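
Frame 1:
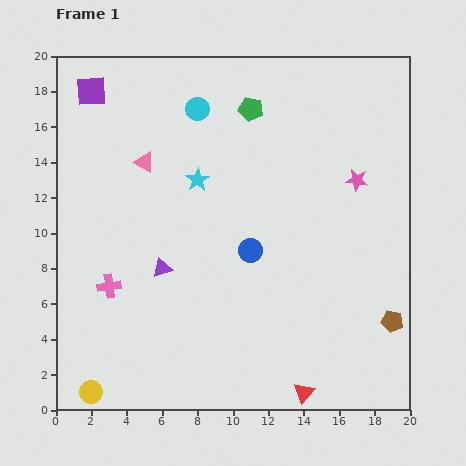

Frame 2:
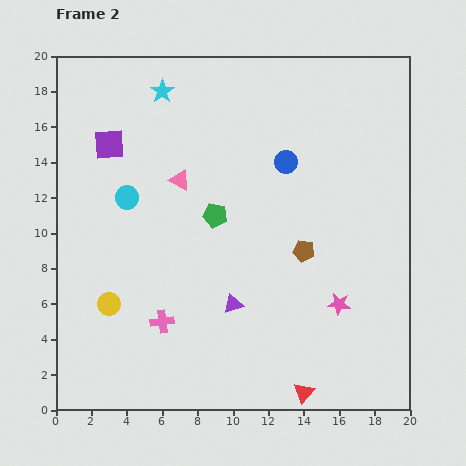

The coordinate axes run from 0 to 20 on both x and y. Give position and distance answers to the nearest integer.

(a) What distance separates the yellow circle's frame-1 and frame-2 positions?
5

The yellow circle moved from (2, 1) to (3, 6), a distance of √(1² + 5²) ≈ 5.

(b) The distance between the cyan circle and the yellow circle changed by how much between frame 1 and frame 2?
-11

Distance in frame 1: 17. Distance in frame 2: 6.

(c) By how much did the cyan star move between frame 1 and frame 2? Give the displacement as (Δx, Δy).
(-2, 5)

The cyan star was at (8, 13) in frame 1 and (6, 18) in frame 2.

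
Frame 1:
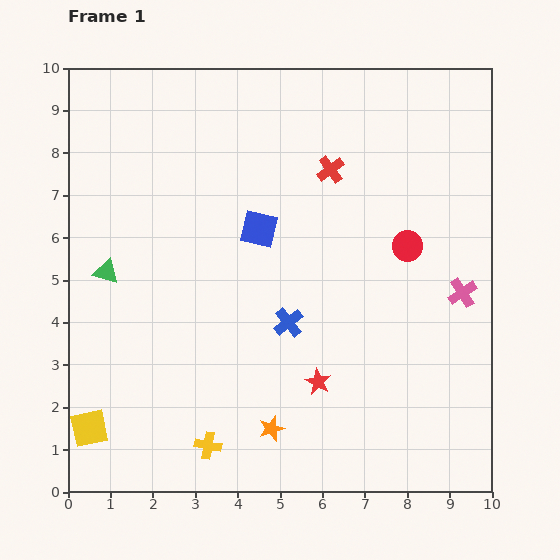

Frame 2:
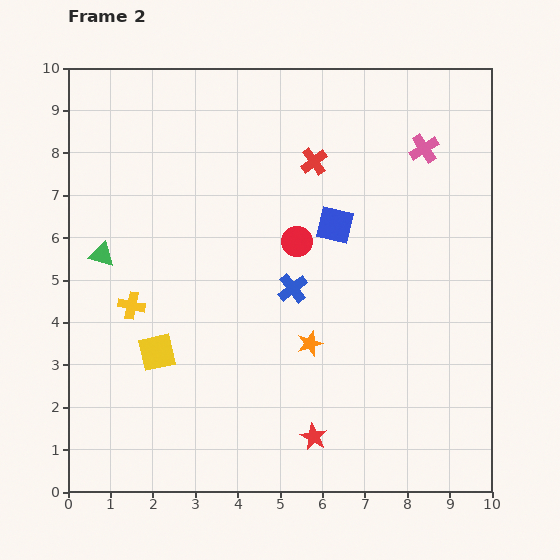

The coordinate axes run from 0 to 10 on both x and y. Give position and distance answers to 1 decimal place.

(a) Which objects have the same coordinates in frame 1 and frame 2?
none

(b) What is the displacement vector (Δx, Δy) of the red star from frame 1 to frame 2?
(-0.1, -1.3)

The red star was at (5.9, 2.6) in frame 1 and (5.8, 1.3) in frame 2.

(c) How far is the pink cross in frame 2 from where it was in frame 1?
3.5

The pink cross moved from (9.3, 4.7) to (8.4, 8.1), a distance of √(0.9² + 3.4²) ≈ 3.5.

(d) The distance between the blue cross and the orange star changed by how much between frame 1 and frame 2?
-1.1

Distance in frame 1: 2.5. Distance in frame 2: 1.4.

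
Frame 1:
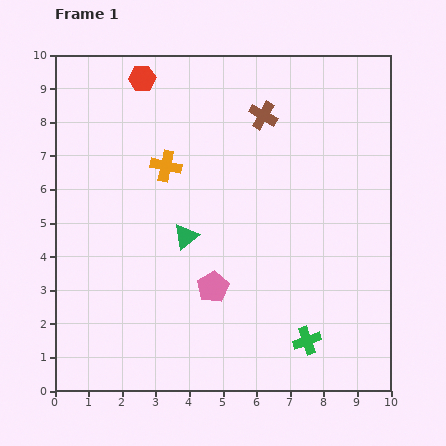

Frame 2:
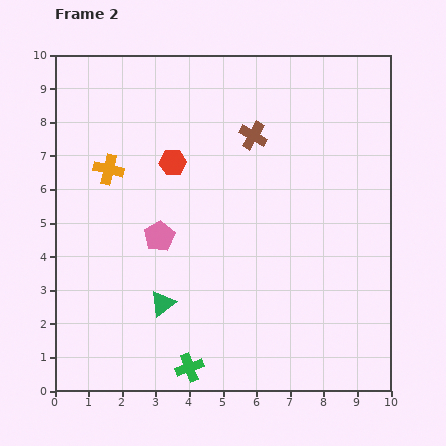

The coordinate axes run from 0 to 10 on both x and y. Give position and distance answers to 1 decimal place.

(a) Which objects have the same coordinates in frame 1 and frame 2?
none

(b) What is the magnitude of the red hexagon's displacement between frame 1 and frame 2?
2.7

The red hexagon moved from (2.6, 9.3) to (3.5, 6.8), a distance of √(0.9² + 2.5²) ≈ 2.7.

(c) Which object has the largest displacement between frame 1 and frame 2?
the green cross

(moved 3.6; next 2.7)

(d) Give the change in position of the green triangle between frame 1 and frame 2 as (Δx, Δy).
(-0.7, -2.0)

The green triangle was at (3.9, 4.6) in frame 1 and (3.2, 2.6) in frame 2.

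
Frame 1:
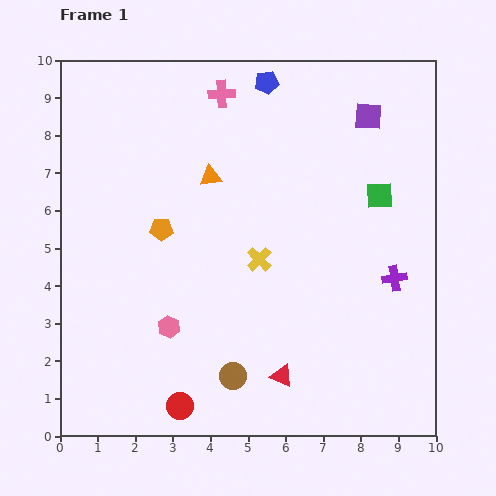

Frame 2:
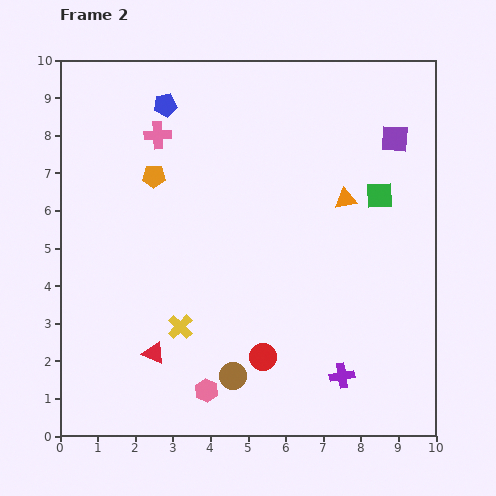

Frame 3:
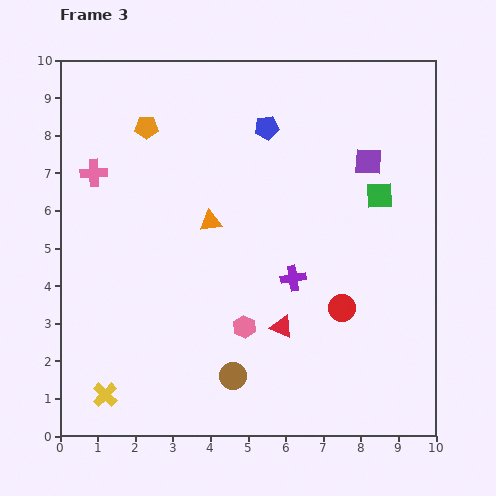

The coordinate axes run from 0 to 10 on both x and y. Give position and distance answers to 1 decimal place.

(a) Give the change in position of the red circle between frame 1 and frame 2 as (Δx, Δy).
(2.2, 1.3)

The red circle was at (3.2, 0.8) in frame 1 and (5.4, 2.1) in frame 2.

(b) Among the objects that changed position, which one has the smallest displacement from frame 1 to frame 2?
the purple square

(moved 0.9)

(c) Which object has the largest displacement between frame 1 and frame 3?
the yellow cross

(moved 5.5; next 5.0)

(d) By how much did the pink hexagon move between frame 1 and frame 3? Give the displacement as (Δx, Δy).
(2.0, 0.0)

The pink hexagon was at (2.9, 2.9) in frame 1 and (4.9, 2.9) in frame 3.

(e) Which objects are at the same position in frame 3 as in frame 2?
the green square, the brown circle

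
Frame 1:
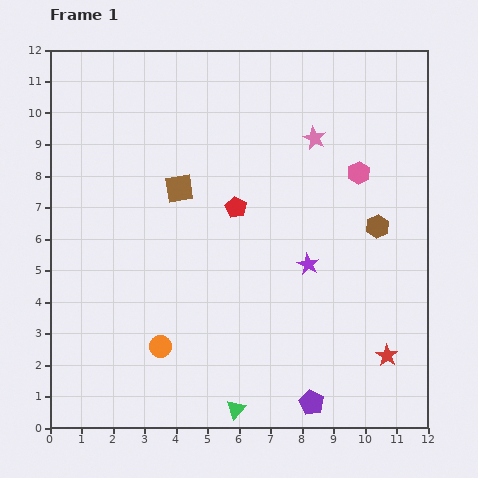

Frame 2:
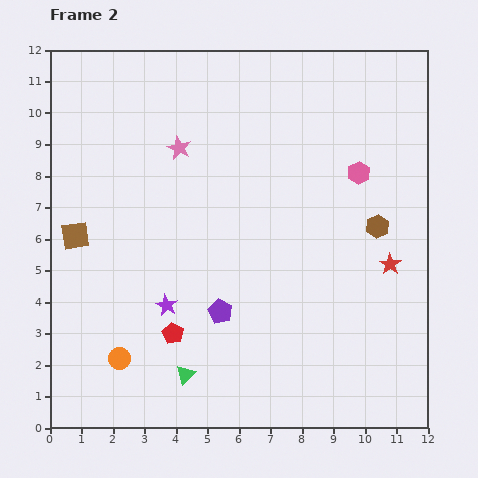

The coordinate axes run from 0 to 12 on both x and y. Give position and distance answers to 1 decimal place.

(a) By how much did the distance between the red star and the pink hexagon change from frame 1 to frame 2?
-2.8

Distance in frame 1: 5.9. Distance in frame 2: 3.1.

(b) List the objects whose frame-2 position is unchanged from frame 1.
the brown hexagon, the pink hexagon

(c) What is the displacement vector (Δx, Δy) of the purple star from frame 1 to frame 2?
(-4.5, -1.3)

The purple star was at (8.2, 5.2) in frame 1 and (3.7, 3.9) in frame 2.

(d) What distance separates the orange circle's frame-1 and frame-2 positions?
1.4

The orange circle moved from (3.5, 2.6) to (2.2, 2.2), a distance of √(1.3² + 0.4²) ≈ 1.4.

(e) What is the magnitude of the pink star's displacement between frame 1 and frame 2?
4.3

The pink star moved from (8.4, 9.2) to (4.1, 8.9), a distance of √(4.3² + 0.3²) ≈ 4.3.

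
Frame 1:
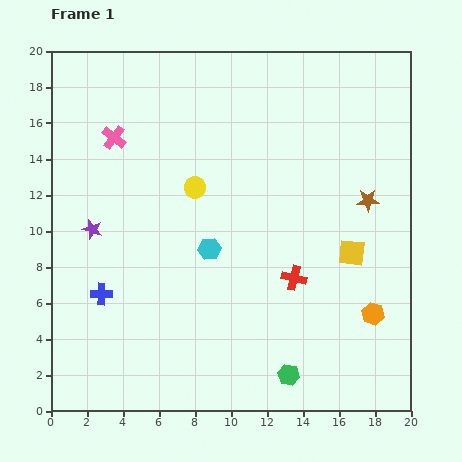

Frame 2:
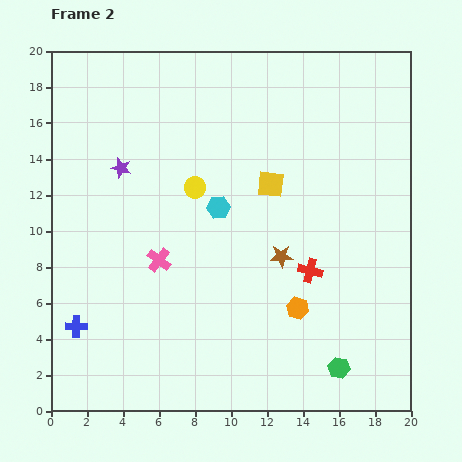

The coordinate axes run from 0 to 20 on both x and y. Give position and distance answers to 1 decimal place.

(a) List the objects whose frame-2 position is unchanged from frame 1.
the yellow circle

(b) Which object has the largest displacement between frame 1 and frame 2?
the pink cross

(moved 7.2; next 5.9)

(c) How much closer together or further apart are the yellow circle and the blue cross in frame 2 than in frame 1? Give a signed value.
+2.2

Distance in frame 1: 7.9. Distance in frame 2: 10.1.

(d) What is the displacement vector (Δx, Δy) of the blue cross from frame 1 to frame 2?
(-1.4, -1.8)

The blue cross was at (2.8, 6.5) in frame 1 and (1.4, 4.7) in frame 2.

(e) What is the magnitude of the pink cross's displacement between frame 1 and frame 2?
7.2

The pink cross moved from (3.5, 15.2) to (6.0, 8.4), a distance of √(2.5² + 6.8²) ≈ 7.2.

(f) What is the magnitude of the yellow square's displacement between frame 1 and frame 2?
5.9

The yellow square moved from (16.7, 8.8) to (12.2, 12.6), a distance of √(4.5² + 3.8²) ≈ 5.9.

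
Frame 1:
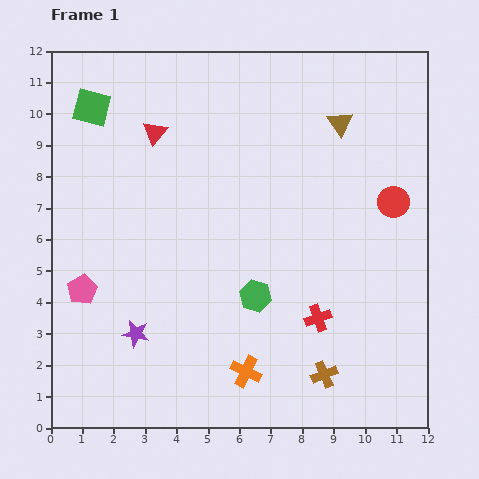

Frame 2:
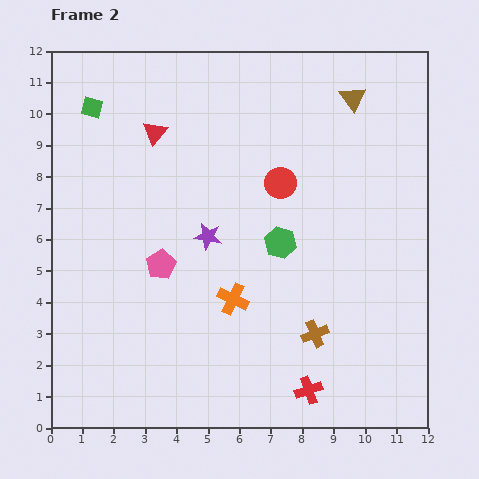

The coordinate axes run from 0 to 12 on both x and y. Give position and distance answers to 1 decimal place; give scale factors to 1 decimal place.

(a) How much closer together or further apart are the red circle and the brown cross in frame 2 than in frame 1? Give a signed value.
-1.0

Distance in frame 1: 5.9. Distance in frame 2: 4.9.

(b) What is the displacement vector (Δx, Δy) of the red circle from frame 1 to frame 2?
(-3.6, 0.6)

The red circle was at (10.9, 7.2) in frame 1 and (7.3, 7.8) in frame 2.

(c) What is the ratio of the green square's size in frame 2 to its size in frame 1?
0.6×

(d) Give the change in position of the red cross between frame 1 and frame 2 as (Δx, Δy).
(-0.3, -2.3)

The red cross was at (8.5, 3.5) in frame 1 and (8.2, 1.2) in frame 2.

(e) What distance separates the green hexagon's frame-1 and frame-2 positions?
1.9

The green hexagon moved from (6.5, 4.2) to (7.3, 5.9), a distance of √(0.8² + 1.7²) ≈ 1.9.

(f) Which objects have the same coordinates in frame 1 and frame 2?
the green square, the red triangle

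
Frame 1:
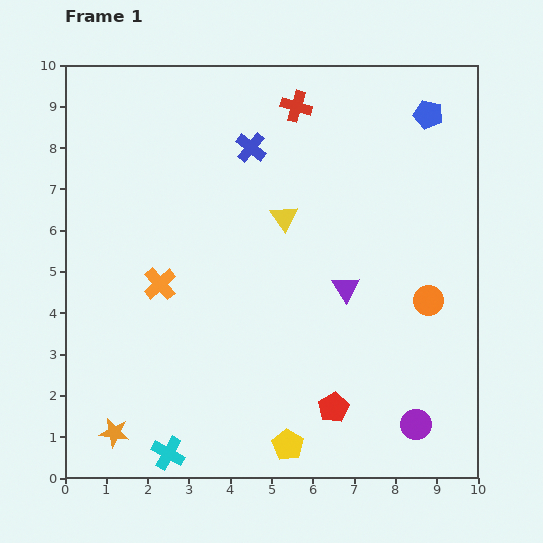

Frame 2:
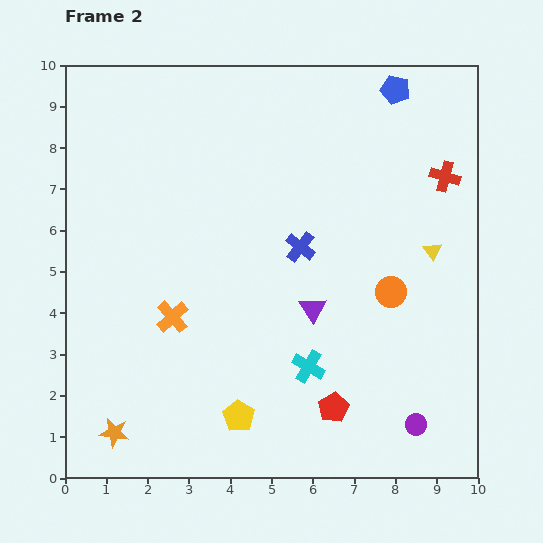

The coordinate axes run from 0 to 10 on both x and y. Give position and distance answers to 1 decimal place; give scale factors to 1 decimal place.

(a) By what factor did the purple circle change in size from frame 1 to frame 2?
0.7×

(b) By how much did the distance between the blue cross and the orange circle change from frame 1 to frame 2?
-3.2

Distance in frame 1: 5.7. Distance in frame 2: 2.5.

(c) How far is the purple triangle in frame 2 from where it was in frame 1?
0.9

The purple triangle moved from (6.8, 4.6) to (6.0, 4.1), a distance of √(0.8² + 0.5²) ≈ 0.9.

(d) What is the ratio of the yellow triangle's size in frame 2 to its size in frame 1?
0.7×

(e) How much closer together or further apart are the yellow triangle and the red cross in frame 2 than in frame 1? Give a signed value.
-0.9

Distance in frame 1: 2.7. Distance in frame 2: 1.8.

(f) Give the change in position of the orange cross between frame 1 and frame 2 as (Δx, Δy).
(0.3, -0.8)

The orange cross was at (2.3, 4.7) in frame 1 and (2.6, 3.9) in frame 2.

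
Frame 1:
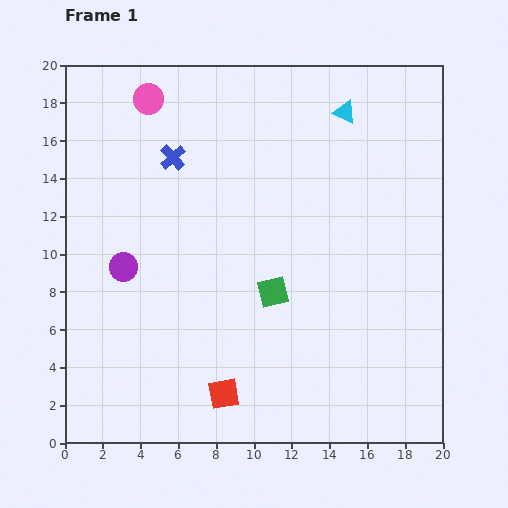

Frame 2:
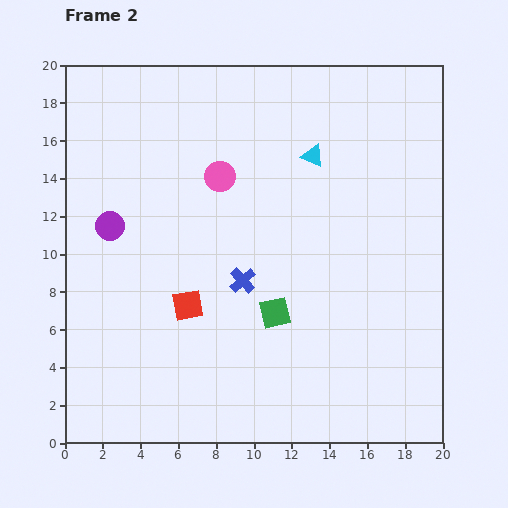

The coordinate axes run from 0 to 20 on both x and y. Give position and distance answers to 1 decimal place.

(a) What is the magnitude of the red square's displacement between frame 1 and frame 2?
5.1

The red square moved from (8.4, 2.6) to (6.5, 7.3), a distance of √(1.9² + 4.7²) ≈ 5.1.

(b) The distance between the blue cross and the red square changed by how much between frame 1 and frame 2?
-9.6

Distance in frame 1: 12.8. Distance in frame 2: 3.2.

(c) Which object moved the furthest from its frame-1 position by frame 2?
the blue cross

(moved 7.5; next 5.6)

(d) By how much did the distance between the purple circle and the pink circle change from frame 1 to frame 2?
-2.6

Distance in frame 1: 9.0. Distance in frame 2: 6.4.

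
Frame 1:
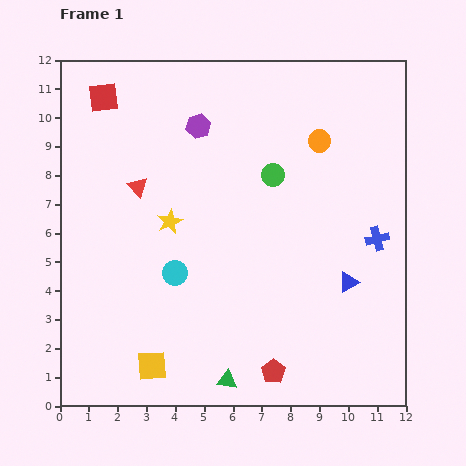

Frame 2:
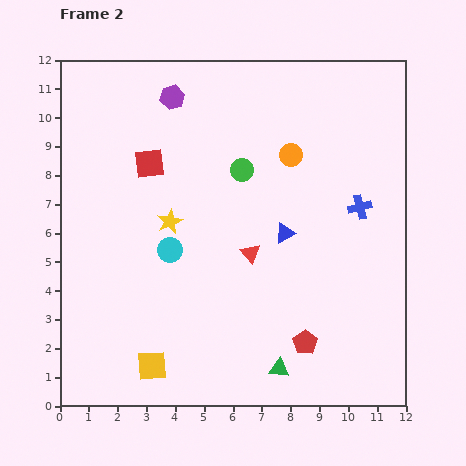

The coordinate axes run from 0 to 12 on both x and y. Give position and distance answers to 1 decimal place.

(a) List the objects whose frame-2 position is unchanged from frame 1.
the yellow square, the yellow star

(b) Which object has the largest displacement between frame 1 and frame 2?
the red triangle

(moved 4.5; next 2.8)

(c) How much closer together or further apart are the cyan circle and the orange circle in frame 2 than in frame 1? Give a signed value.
-1.5

Distance in frame 1: 6.8. Distance in frame 2: 5.3.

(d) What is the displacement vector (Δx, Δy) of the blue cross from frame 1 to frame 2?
(-0.6, 1.1)

The blue cross was at (11.0, 5.8) in frame 1 and (10.4, 6.9) in frame 2.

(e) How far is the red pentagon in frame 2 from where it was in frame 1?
1.5

The red pentagon moved from (7.4, 1.2) to (8.5, 2.2), a distance of √(1.1² + 1.0²) ≈ 1.5.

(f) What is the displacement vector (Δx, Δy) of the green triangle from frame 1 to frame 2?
(1.8, 0.4)

The green triangle was at (5.8, 0.9) in frame 1 and (7.6, 1.3) in frame 2.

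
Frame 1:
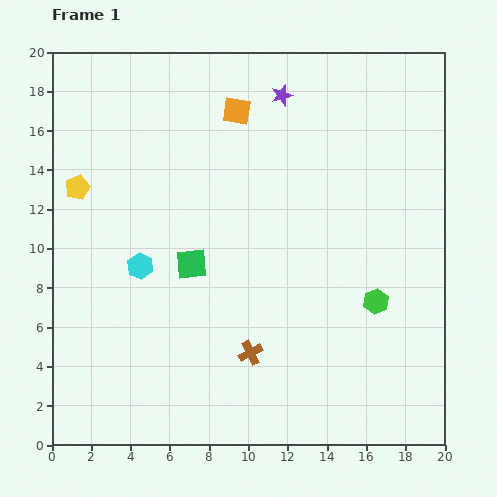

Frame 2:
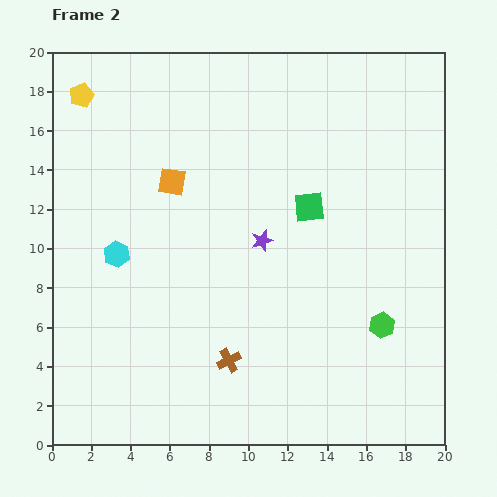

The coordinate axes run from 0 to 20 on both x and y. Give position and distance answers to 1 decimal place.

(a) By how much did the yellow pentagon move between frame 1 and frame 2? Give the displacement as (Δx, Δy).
(0.2, 4.7)

The yellow pentagon was at (1.3, 13.1) in frame 1 and (1.5, 17.8) in frame 2.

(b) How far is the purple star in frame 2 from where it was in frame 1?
7.5

The purple star moved from (11.7, 17.8) to (10.7, 10.4), a distance of √(1.0² + 7.4²) ≈ 7.5.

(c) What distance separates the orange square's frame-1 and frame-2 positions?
4.9

The orange square moved from (9.4, 17.0) to (6.1, 13.4), a distance of √(3.3² + 3.6²) ≈ 4.9.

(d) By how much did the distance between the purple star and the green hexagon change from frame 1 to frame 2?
-4.0

Distance in frame 1: 11.5. Distance in frame 2: 7.5.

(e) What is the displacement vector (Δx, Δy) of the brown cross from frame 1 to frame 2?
(-1.1, -0.4)

The brown cross was at (10.1, 4.7) in frame 1 and (9.0, 4.3) in frame 2.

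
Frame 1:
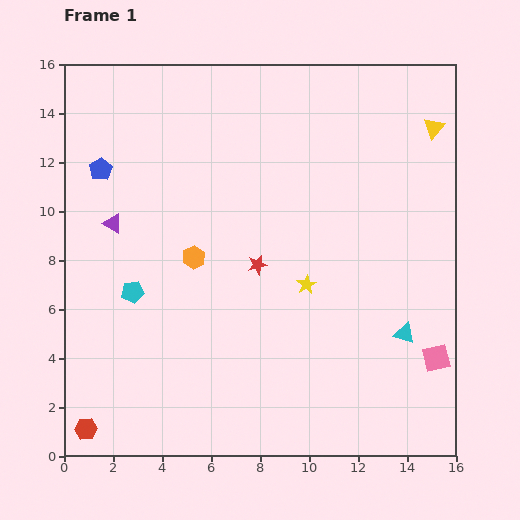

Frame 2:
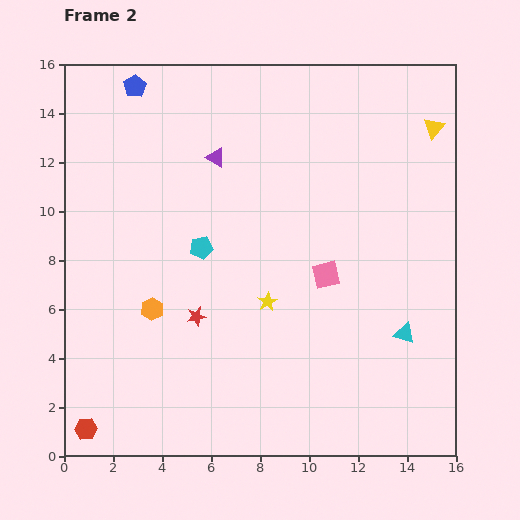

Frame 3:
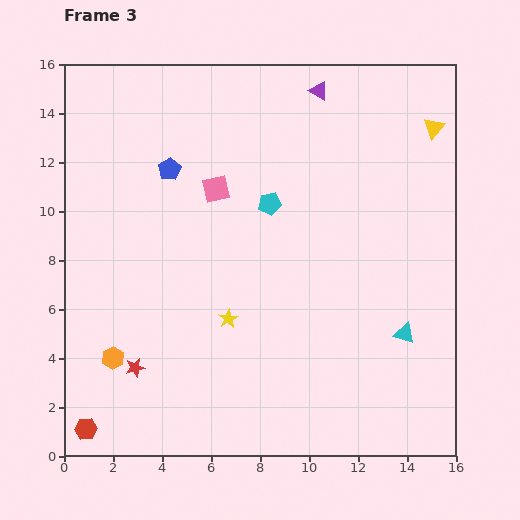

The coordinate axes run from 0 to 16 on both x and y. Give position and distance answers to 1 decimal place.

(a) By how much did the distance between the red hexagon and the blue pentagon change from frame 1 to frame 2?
+3.5

Distance in frame 1: 10.6. Distance in frame 2: 14.1.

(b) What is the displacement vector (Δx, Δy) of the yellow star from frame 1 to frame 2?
(-1.6, -0.7)

The yellow star was at (9.9, 7.0) in frame 1 and (8.3, 6.3) in frame 2.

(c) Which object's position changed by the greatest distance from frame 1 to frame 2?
the pink square

(moved 5.6; next 5.0)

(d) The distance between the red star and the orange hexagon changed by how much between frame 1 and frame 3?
-1.6

Distance in frame 1: 2.6. Distance in frame 3: 1.0.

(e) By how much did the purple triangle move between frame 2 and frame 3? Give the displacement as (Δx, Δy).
(4.2, 2.7)

The purple triangle was at (6.2, 12.2) in frame 2 and (10.4, 14.9) in frame 3.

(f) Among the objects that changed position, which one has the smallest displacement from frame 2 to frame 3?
the yellow star

(moved 1.7)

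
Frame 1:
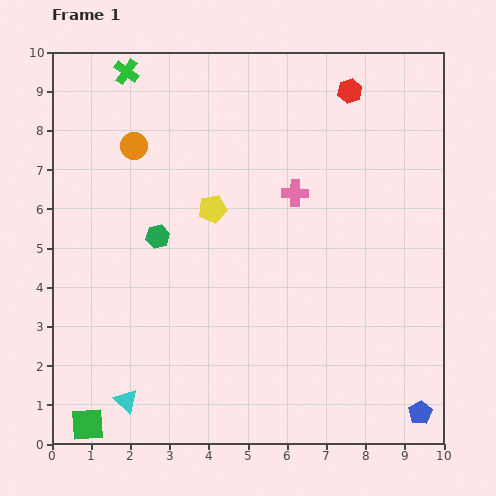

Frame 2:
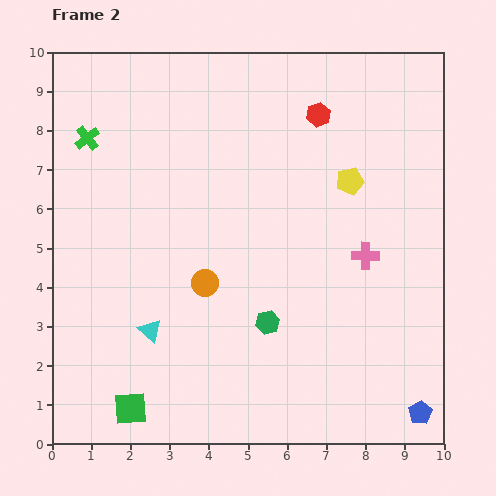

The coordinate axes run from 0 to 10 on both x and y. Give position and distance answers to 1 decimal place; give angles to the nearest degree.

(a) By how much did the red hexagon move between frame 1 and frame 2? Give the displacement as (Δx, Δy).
(-0.8, -0.6)

The red hexagon was at (7.6, 9.0) in frame 1 and (6.8, 8.4) in frame 2.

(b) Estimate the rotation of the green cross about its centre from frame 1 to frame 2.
16° clockwise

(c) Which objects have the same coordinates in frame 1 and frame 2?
the blue pentagon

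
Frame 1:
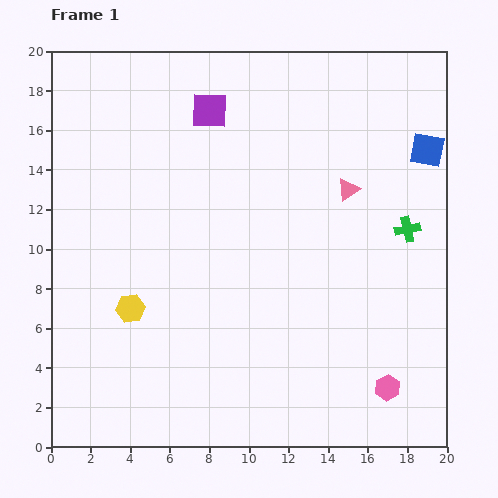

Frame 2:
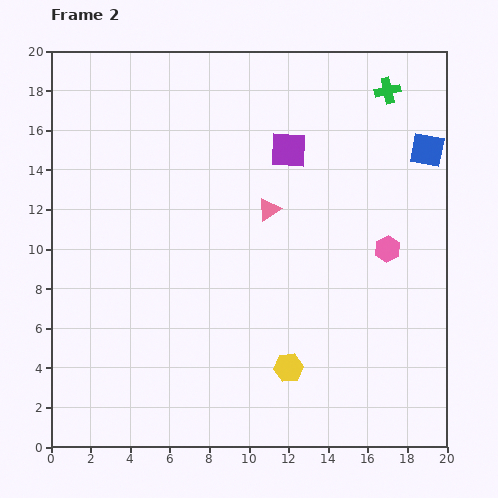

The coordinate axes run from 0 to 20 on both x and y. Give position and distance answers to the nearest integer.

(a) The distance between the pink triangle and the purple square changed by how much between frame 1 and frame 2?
-5

Distance in frame 1: 8. Distance in frame 2: 3.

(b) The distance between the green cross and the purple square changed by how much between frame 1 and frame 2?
-6

Distance in frame 1: 12. Distance in frame 2: 6.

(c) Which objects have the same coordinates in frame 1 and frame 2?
the blue square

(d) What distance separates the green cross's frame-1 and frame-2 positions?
7

The green cross moved from (18, 11) to (17, 18), a distance of √(1² + 7²) ≈ 7.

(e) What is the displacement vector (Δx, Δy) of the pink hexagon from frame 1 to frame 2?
(0, 7)

The pink hexagon was at (17, 3) in frame 1 and (17, 10) in frame 2.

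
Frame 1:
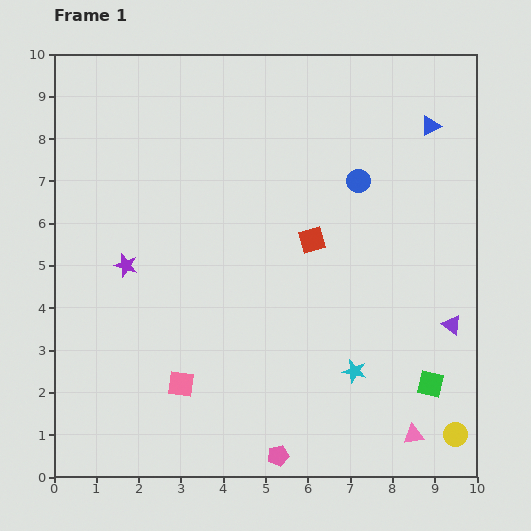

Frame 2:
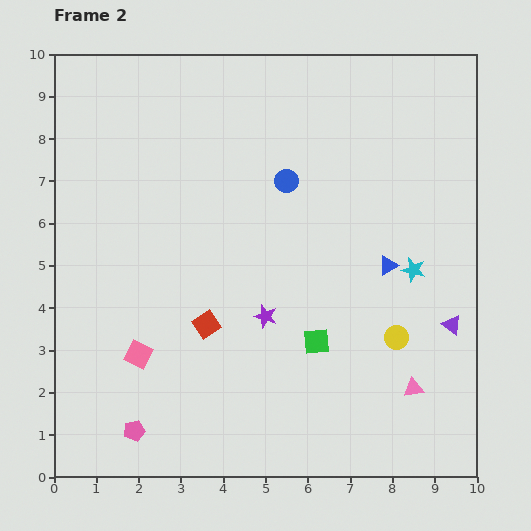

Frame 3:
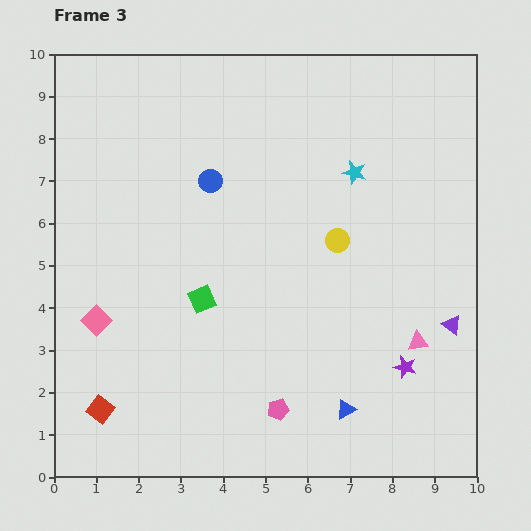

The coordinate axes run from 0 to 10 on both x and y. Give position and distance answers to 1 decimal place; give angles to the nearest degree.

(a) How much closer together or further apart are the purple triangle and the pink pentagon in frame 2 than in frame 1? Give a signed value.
+2.8

Distance in frame 1: 5.1. Distance in frame 2: 7.9.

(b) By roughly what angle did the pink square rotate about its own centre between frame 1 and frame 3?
37° clockwise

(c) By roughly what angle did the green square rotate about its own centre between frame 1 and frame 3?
36° counter-clockwise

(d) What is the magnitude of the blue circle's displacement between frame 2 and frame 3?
1.8

The blue circle moved from (5.5, 7.0) to (3.7, 7.0), a distance of √(1.8² + 0.0²) ≈ 1.8.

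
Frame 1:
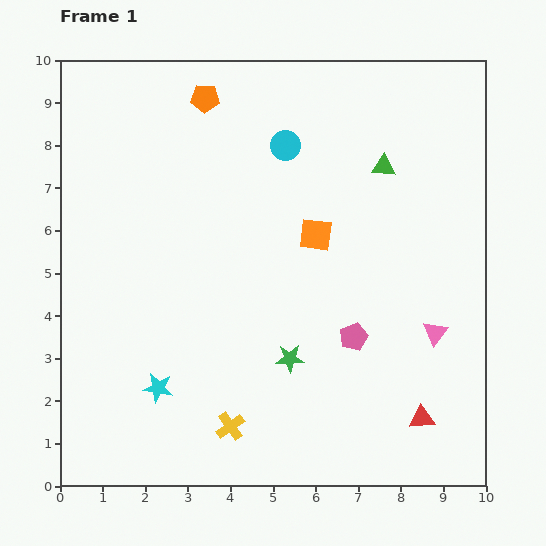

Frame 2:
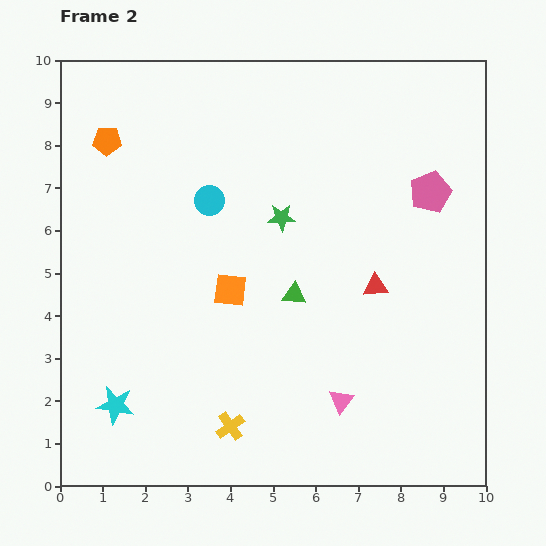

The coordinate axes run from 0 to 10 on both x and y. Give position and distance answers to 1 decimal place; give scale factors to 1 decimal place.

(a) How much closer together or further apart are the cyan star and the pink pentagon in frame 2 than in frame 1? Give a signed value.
+4.1

Distance in frame 1: 4.8. Distance in frame 2: 8.9.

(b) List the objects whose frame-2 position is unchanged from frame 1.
the yellow cross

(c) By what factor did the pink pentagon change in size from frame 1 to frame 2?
1.5×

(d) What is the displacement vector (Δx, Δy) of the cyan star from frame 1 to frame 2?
(-1.0, -0.4)

The cyan star was at (2.3, 2.3) in frame 1 and (1.3, 1.9) in frame 2.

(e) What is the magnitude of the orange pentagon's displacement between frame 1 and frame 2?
2.5

The orange pentagon moved from (3.4, 9.1) to (1.1, 8.1), a distance of √(2.3² + 1.0²) ≈ 2.5.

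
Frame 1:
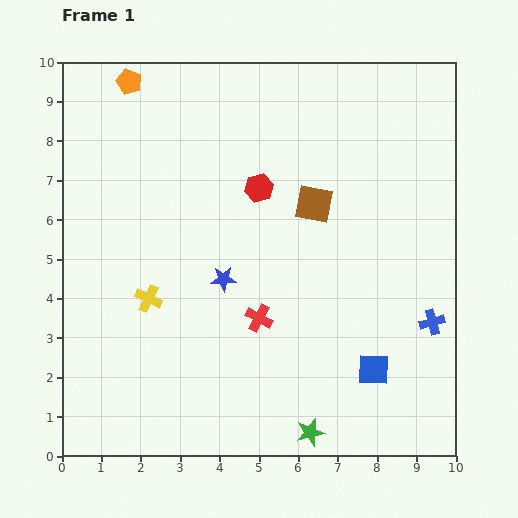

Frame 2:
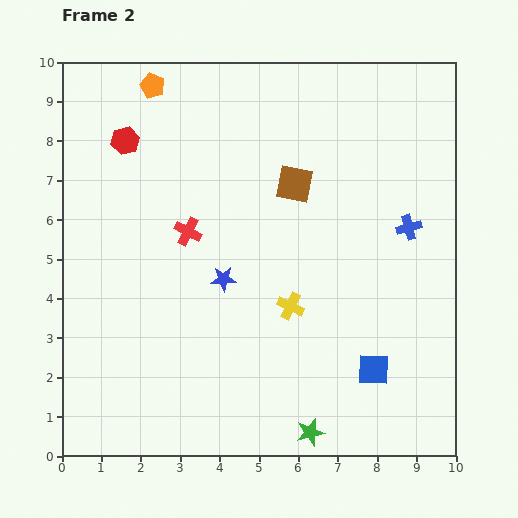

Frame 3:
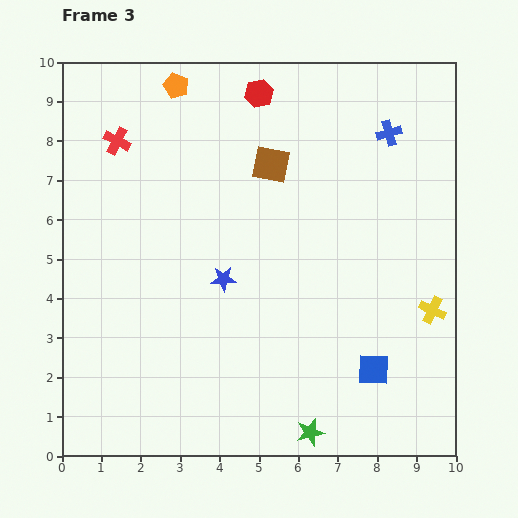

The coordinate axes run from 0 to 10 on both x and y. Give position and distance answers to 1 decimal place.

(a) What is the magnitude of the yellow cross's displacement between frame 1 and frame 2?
3.6

The yellow cross moved from (2.2, 4.0) to (5.8, 3.8), a distance of √(3.6² + 0.2²) ≈ 3.6.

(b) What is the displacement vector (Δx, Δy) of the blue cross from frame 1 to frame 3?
(-1.1, 4.8)

The blue cross was at (9.4, 3.4) in frame 1 and (8.3, 8.2) in frame 3.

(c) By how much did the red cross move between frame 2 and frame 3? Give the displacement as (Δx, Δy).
(-1.8, 2.3)

The red cross was at (3.2, 5.7) in frame 2 and (1.4, 8.0) in frame 3.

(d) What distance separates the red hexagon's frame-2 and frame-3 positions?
3.6

The red hexagon moved from (1.6, 8.0) to (5.0, 9.2), a distance of √(3.4² + 1.2²) ≈ 3.6.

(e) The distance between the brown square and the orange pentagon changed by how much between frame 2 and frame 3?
-1.3

Distance in frame 2: 4.4. Distance in frame 3: 3.1.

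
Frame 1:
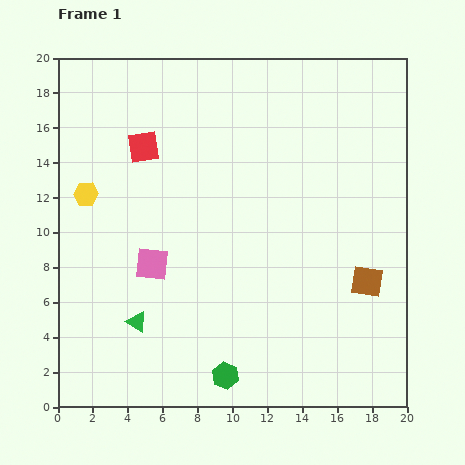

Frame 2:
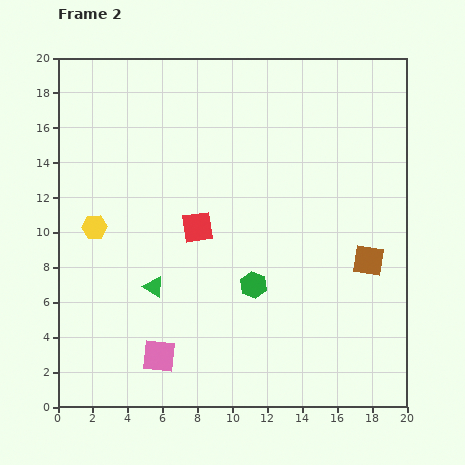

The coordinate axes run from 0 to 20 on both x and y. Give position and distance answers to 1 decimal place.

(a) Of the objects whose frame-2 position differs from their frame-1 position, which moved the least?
the brown square

(moved 1.2)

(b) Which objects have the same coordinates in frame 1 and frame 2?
none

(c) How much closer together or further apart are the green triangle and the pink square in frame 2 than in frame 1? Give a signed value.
+0.6

Distance in frame 1: 3.4. Distance in frame 2: 4.0.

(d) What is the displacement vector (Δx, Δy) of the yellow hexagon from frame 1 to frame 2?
(0.5, -1.9)

The yellow hexagon was at (1.6, 12.2) in frame 1 and (2.1, 10.3) in frame 2.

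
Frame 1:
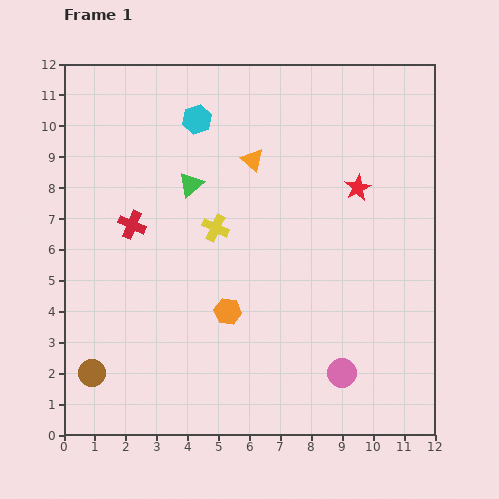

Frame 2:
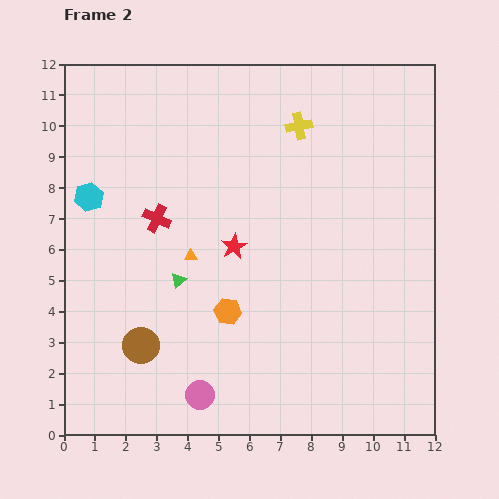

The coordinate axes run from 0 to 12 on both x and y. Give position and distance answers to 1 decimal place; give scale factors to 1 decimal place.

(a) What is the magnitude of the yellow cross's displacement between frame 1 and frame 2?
4.3

The yellow cross moved from (4.9, 6.7) to (7.6, 10.0), a distance of √(2.7² + 3.3²) ≈ 4.3.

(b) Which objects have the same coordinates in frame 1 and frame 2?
the orange hexagon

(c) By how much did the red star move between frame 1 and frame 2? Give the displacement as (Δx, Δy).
(-4.0, -1.9)

The red star was at (9.5, 8.0) in frame 1 and (5.5, 6.1) in frame 2.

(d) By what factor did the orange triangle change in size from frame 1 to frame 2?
0.6×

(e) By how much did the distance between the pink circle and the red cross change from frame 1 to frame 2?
-2.4

Distance in frame 1: 8.3. Distance in frame 2: 5.9.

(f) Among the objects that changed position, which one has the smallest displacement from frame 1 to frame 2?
the red cross

(moved 0.8)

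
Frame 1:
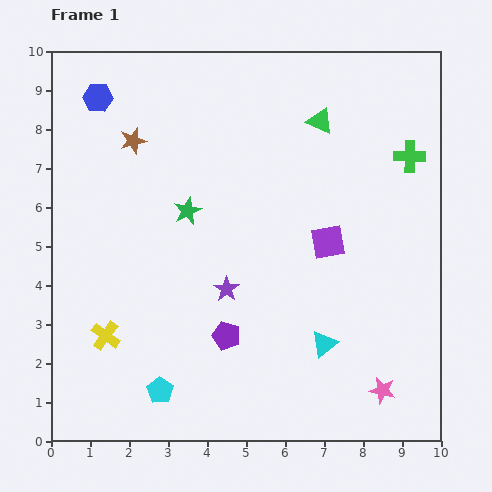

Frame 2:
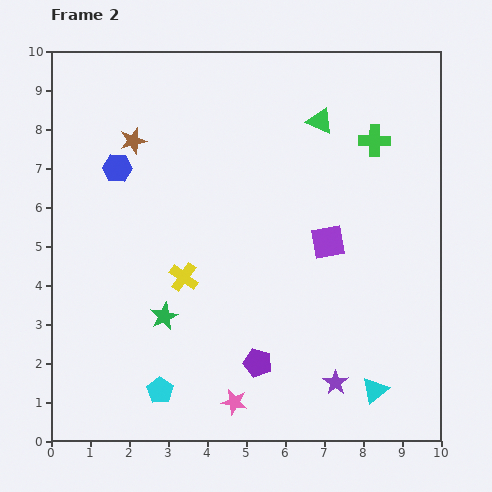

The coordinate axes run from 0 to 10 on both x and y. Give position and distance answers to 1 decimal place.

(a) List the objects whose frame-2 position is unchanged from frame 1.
the green triangle, the cyan pentagon, the purple square, the brown star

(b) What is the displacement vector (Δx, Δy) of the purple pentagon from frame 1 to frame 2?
(0.8, -0.7)

The purple pentagon was at (4.5, 2.7) in frame 1 and (5.3, 2.0) in frame 2.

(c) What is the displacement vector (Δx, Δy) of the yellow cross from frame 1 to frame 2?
(2.0, 1.5)

The yellow cross was at (1.4, 2.7) in frame 1 and (3.4, 4.2) in frame 2.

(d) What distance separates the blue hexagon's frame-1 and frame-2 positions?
1.9

The blue hexagon moved from (1.2, 8.8) to (1.7, 7.0), a distance of √(0.5² + 1.8²) ≈ 1.9.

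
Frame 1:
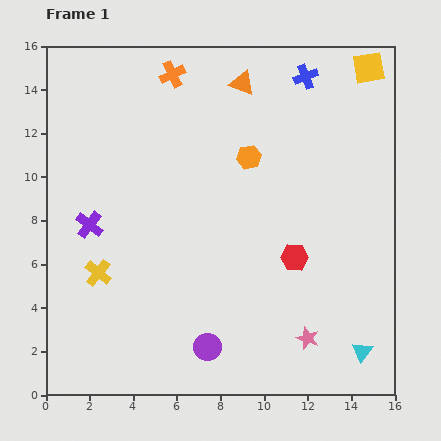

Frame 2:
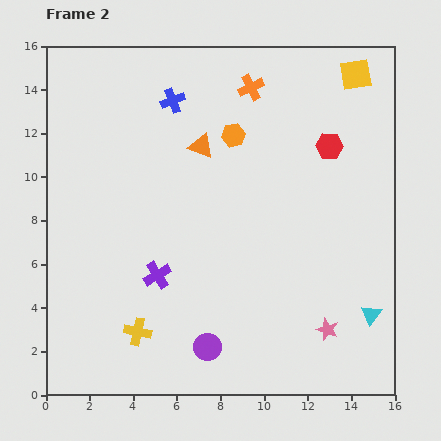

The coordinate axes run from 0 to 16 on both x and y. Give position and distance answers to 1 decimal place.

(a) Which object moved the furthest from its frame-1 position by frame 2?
the blue cross

(moved 6.2; next 5.3)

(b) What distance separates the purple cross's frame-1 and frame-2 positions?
3.9

The purple cross moved from (2.0, 7.8) to (5.1, 5.5), a distance of √(3.1² + 2.3²) ≈ 3.9.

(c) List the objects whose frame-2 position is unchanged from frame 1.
the purple circle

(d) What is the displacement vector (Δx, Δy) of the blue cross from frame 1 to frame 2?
(-6.1, -1.1)

The blue cross was at (11.9, 14.6) in frame 1 and (5.8, 13.5) in frame 2.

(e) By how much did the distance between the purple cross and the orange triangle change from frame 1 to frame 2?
-3.4

Distance in frame 1: 9.6. Distance in frame 2: 6.2.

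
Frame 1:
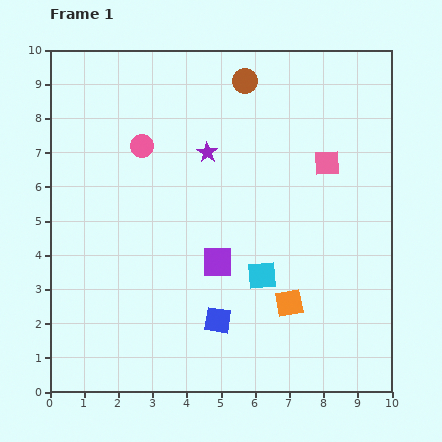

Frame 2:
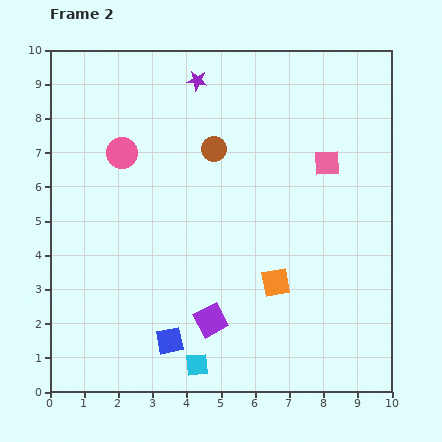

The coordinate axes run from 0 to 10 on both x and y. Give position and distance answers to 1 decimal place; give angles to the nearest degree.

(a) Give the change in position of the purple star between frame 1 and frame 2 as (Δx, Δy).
(-0.3, 2.1)

The purple star was at (4.6, 7.0) in frame 1 and (4.3, 9.1) in frame 2.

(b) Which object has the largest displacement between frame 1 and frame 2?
the cyan square

(moved 3.2; next 2.2)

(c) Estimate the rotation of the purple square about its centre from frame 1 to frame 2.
28° counter-clockwise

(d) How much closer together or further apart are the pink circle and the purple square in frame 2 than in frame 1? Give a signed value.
+1.5

Distance in frame 1: 4.0. Distance in frame 2: 5.5.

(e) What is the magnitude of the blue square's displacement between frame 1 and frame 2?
1.5

The blue square moved from (4.9, 2.1) to (3.5, 1.5), a distance of √(1.4² + 0.6²) ≈ 1.5.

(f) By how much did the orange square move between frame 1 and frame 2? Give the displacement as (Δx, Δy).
(-0.4, 0.6)

The orange square was at (7.0, 2.6) in frame 1 and (6.6, 3.2) in frame 2.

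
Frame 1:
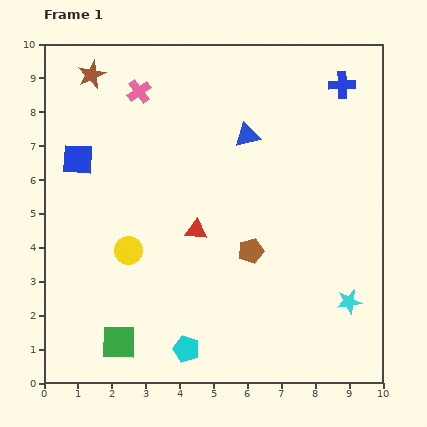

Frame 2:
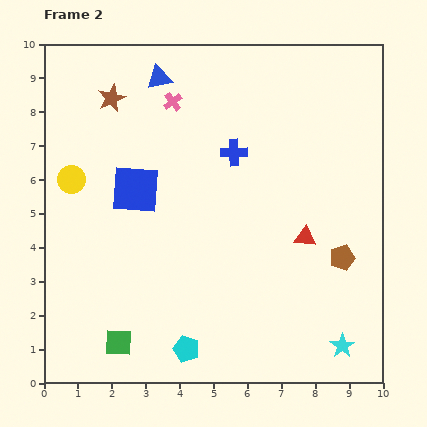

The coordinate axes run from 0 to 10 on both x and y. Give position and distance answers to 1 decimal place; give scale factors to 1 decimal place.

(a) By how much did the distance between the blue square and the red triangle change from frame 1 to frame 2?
+1.1

Distance in frame 1: 4.1. Distance in frame 2: 5.2.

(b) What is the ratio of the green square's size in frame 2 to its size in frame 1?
0.8×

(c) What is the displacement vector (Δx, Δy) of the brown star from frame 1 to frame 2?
(0.6, -0.7)

The brown star was at (1.4, 9.1) in frame 1 and (2.0, 8.4) in frame 2.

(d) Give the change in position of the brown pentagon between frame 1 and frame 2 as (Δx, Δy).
(2.7, -0.2)

The brown pentagon was at (6.1, 3.9) in frame 1 and (8.8, 3.7) in frame 2.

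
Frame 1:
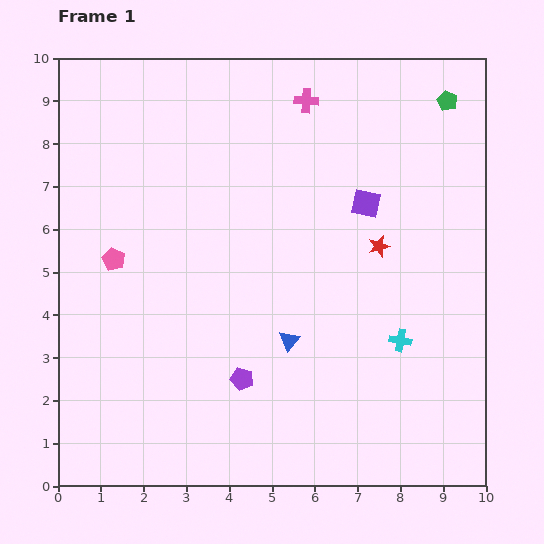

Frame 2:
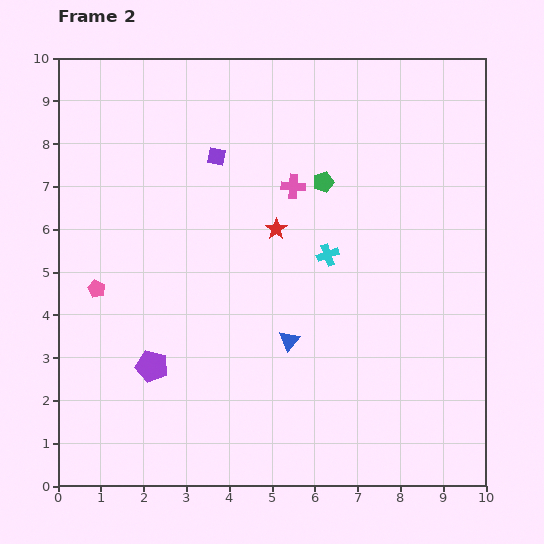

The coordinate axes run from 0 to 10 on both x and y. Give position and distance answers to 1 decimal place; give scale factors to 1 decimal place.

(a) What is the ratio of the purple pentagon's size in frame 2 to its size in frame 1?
1.4×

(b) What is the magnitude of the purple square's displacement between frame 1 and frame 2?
3.7

The purple square moved from (7.2, 6.6) to (3.7, 7.7), a distance of √(3.5² + 1.1²) ≈ 3.7.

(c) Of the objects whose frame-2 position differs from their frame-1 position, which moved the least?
the pink pentagon

(moved 0.8)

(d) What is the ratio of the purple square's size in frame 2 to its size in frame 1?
0.6×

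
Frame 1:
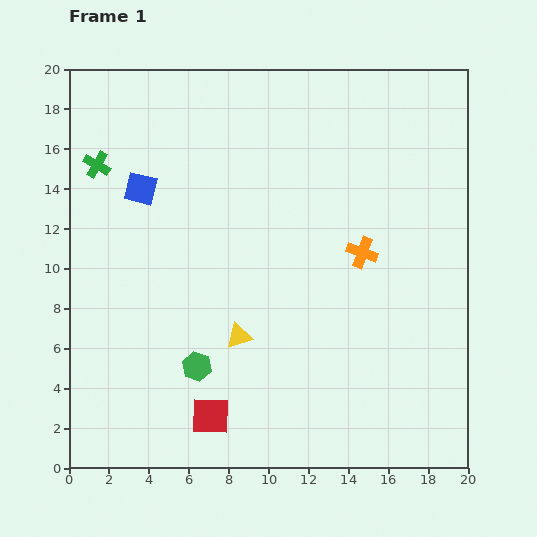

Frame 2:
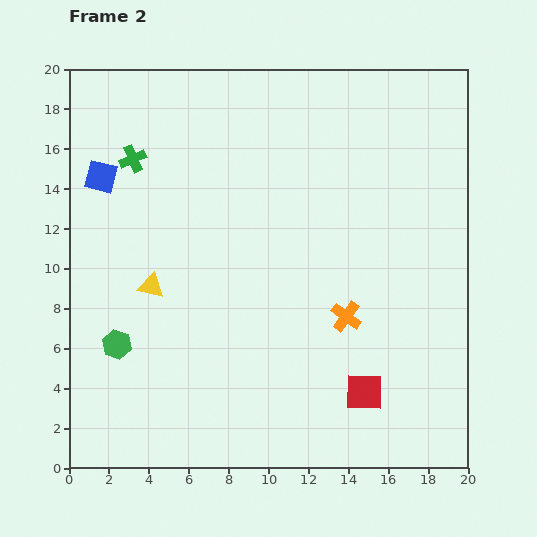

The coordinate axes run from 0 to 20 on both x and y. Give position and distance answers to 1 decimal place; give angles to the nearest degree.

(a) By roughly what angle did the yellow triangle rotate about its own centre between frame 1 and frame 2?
30° clockwise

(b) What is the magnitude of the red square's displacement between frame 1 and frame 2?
7.8

The red square moved from (7.1, 2.6) to (14.8, 3.8), a distance of √(7.7² + 1.2²) ≈ 7.8.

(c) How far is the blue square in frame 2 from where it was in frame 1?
2.1

The blue square moved from (3.6, 14.0) to (1.6, 14.6), a distance of √(2.0² + 0.6²) ≈ 2.1.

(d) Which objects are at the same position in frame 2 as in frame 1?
none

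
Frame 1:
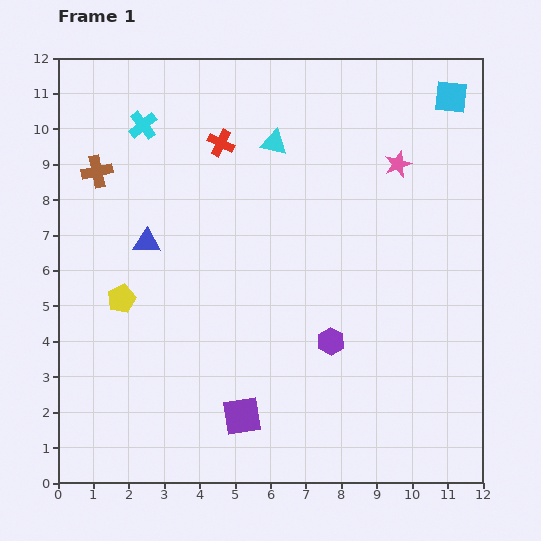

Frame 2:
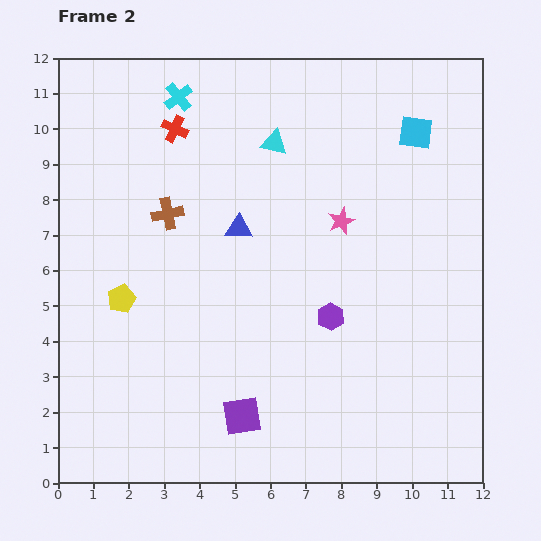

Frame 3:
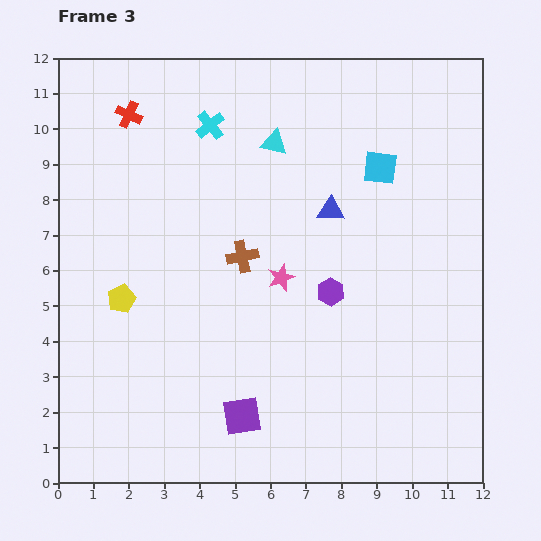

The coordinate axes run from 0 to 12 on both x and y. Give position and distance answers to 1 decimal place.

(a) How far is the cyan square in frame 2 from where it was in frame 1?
1.4

The cyan square moved from (11.1, 10.9) to (10.1, 9.9), a distance of √(1.0² + 1.0²) ≈ 1.4.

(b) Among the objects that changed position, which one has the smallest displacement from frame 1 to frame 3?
the purple hexagon

(moved 1.4)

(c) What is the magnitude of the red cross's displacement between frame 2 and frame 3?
1.4

The red cross moved from (3.3, 10.0) to (2.0, 10.4), a distance of √(1.3² + 0.4²) ≈ 1.4.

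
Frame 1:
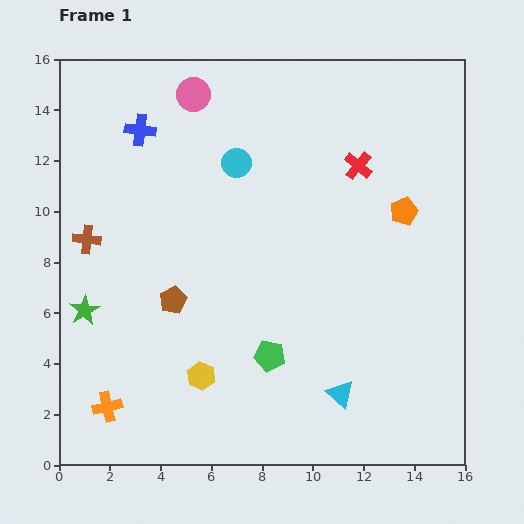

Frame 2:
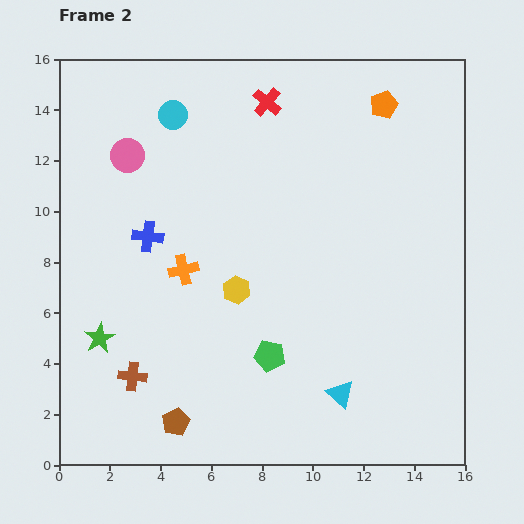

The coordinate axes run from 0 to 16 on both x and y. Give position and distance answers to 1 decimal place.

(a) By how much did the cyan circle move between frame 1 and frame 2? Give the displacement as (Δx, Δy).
(-2.5, 1.9)

The cyan circle was at (7.0, 11.9) in frame 1 and (4.5, 13.8) in frame 2.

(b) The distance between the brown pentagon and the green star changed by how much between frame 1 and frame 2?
+1.0

Distance in frame 1: 3.5. Distance in frame 2: 4.5.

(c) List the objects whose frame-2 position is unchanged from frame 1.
the cyan triangle, the green pentagon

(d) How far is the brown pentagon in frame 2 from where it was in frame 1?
4.8

The brown pentagon moved from (4.5, 6.5) to (4.6, 1.7), a distance of √(0.1² + 4.8²) ≈ 4.8.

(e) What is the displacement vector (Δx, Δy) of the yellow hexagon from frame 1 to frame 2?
(1.4, 3.4)

The yellow hexagon was at (5.6, 3.5) in frame 1 and (7.0, 6.9) in frame 2.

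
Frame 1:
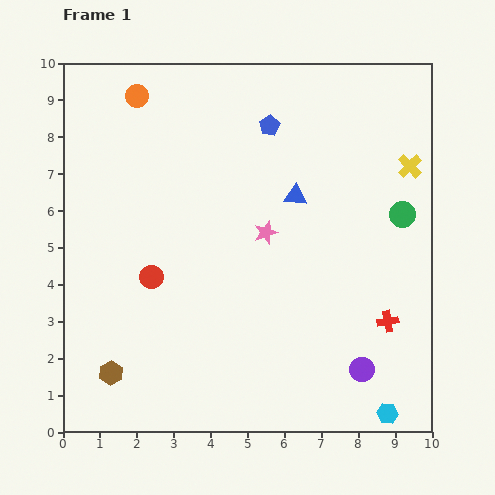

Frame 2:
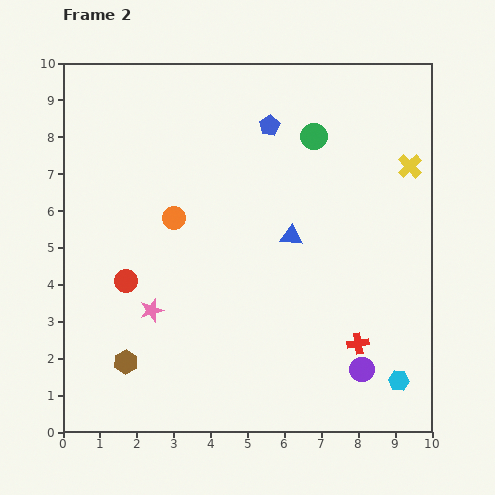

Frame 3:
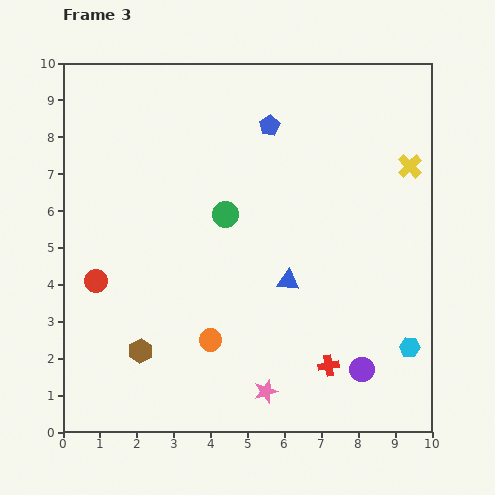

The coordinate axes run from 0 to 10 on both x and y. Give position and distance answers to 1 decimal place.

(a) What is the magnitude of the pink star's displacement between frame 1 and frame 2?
3.7

The pink star moved from (5.5, 5.4) to (2.4, 3.3), a distance of √(3.1² + 2.1²) ≈ 3.7.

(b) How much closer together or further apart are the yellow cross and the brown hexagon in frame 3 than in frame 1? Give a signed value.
-1.0

Distance in frame 1: 9.8. Distance in frame 3: 8.8.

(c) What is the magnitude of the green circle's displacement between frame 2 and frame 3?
3.2

The green circle moved from (6.8, 8.0) to (4.4, 5.9), a distance of √(2.4² + 2.1²) ≈ 3.2.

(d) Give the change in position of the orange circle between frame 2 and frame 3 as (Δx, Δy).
(1.0, -3.3)

The orange circle was at (3.0, 5.8) in frame 2 and (4.0, 2.5) in frame 3.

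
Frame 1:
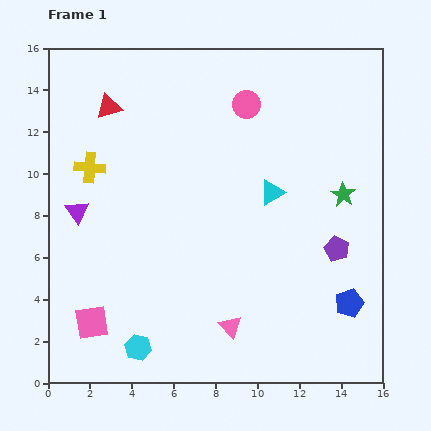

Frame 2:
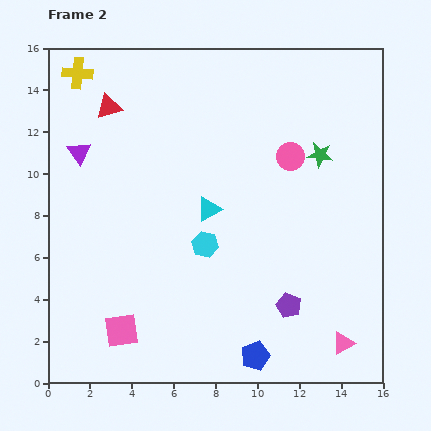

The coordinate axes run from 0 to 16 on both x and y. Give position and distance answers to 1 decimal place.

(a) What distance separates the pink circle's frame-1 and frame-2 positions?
3.3

The pink circle moved from (9.5, 13.3) to (11.6, 10.8), a distance of √(2.1² + 2.5²) ≈ 3.3.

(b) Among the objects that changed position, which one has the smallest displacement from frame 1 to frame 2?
the pink square

(moved 1.5)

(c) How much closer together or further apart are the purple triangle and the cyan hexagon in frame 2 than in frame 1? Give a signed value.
+0.3

Distance in frame 1: 7.1. Distance in frame 2: 7.4.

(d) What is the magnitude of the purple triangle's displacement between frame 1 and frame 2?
2.8

The purple triangle moved from (1.4, 8.2) to (1.5, 11.0), a distance of √(0.1² + 2.8²) ≈ 2.8.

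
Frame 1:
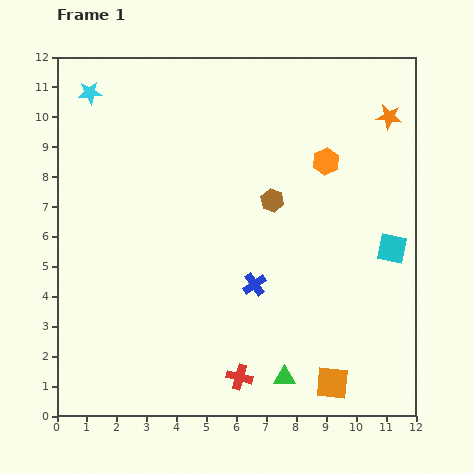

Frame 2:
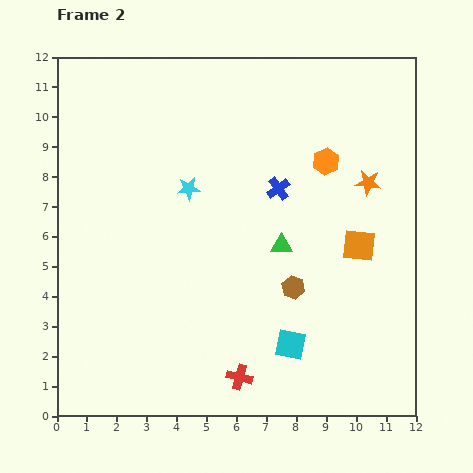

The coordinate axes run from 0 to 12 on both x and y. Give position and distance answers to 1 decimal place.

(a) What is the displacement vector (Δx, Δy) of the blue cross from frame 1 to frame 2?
(0.8, 3.2)

The blue cross was at (6.6, 4.4) in frame 1 and (7.4, 7.6) in frame 2.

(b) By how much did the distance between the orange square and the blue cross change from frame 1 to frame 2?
-0.9

Distance in frame 1: 4.2. Distance in frame 2: 3.3.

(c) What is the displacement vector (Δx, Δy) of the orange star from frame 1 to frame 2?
(-0.7, -2.2)

The orange star was at (11.1, 10.0) in frame 1 and (10.4, 7.8) in frame 2.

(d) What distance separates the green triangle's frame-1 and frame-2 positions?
4.4

The green triangle moved from (7.6, 1.3) to (7.5, 5.7), a distance of √(0.1² + 4.4²) ≈ 4.4.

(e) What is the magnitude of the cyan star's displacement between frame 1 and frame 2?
4.6

The cyan star moved from (1.1, 10.8) to (4.4, 7.6), a distance of √(3.3² + 3.2²) ≈ 4.6.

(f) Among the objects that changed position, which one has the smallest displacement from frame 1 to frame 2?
the orange star

(moved 2.3)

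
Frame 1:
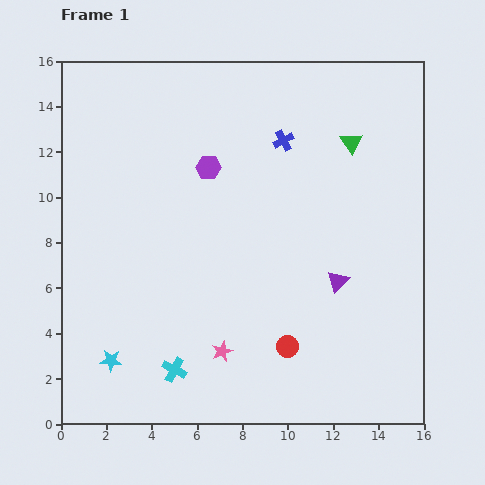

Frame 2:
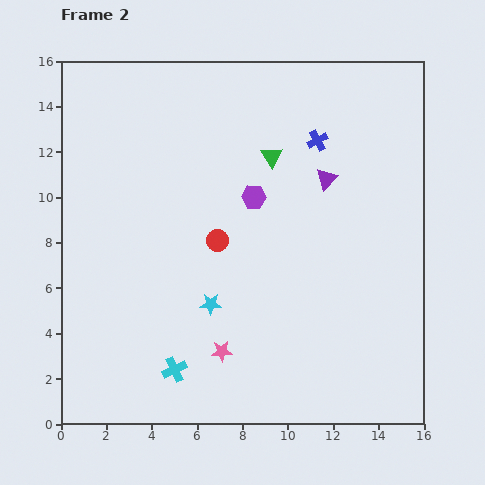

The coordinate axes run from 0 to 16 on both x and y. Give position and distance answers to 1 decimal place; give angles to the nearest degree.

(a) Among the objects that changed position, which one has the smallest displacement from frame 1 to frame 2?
the blue cross

(moved 1.5)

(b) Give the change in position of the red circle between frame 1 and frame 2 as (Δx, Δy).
(-3.1, 4.7)

The red circle was at (10.0, 3.4) in frame 1 and (6.9, 8.1) in frame 2.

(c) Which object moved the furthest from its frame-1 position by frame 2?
the red circle

(moved 5.6; next 5.1)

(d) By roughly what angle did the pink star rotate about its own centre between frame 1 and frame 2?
20° clockwise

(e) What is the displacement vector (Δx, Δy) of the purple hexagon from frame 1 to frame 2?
(2.0, -1.3)

The purple hexagon was at (6.5, 11.3) in frame 1 and (8.5, 10.0) in frame 2.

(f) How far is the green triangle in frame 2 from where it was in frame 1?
3.6

The green triangle moved from (12.8, 12.4) to (9.3, 11.8), a distance of √(3.5² + 0.6²) ≈ 3.6.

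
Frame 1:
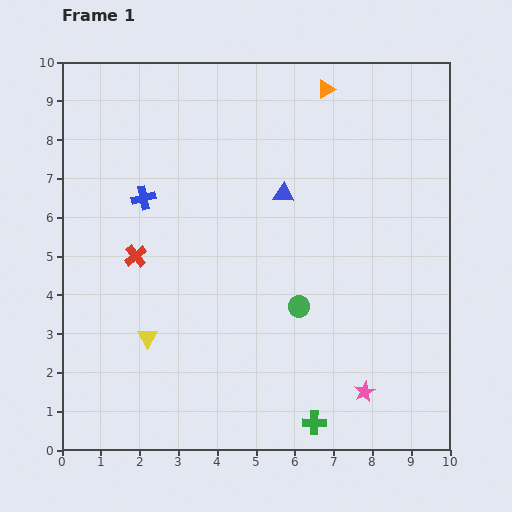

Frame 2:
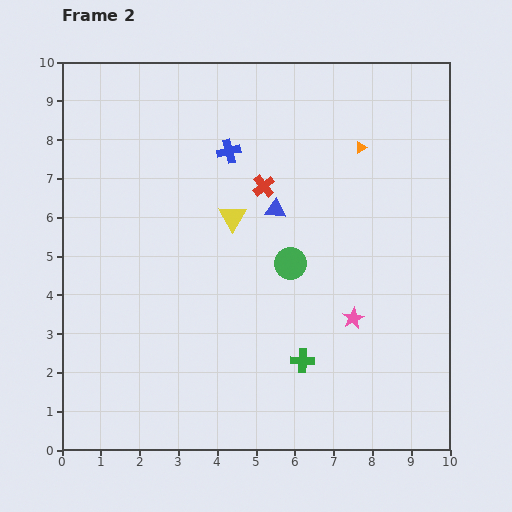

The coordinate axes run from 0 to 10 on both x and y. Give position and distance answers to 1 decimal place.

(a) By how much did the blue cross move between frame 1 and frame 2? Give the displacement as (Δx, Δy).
(2.2, 1.2)

The blue cross was at (2.1, 6.5) in frame 1 and (4.3, 7.7) in frame 2.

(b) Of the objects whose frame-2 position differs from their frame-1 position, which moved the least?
the blue triangle

(moved 0.4)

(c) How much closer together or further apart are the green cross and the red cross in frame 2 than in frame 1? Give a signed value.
-1.7

Distance in frame 1: 6.3. Distance in frame 2: 4.6.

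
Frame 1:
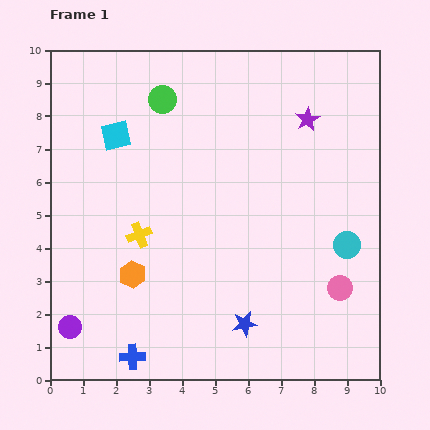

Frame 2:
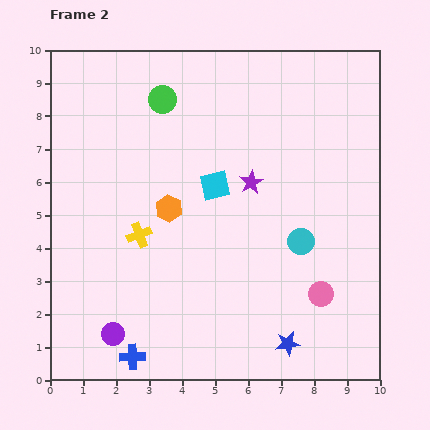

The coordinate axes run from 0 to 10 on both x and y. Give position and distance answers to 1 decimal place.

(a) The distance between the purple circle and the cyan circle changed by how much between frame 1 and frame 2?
-2.4

Distance in frame 1: 8.8. Distance in frame 2: 6.4.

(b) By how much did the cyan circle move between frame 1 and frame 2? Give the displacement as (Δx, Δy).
(-1.4, 0.1)

The cyan circle was at (9.0, 4.1) in frame 1 and (7.6, 4.2) in frame 2.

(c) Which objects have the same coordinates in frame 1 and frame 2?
the yellow cross, the green circle, the blue cross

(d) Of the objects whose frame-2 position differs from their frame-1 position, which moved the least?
the pink circle

(moved 0.6)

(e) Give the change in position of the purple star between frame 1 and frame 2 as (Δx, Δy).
(-1.7, -1.9)

The purple star was at (7.8, 7.9) in frame 1 and (6.1, 6.0) in frame 2.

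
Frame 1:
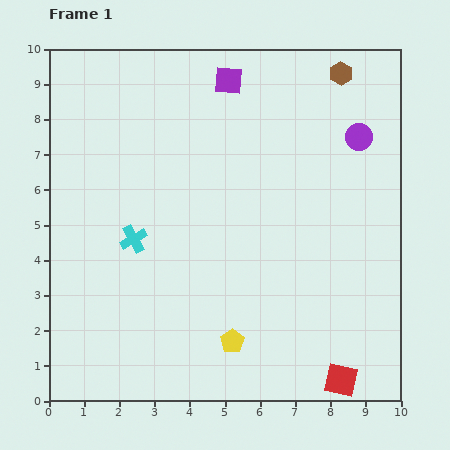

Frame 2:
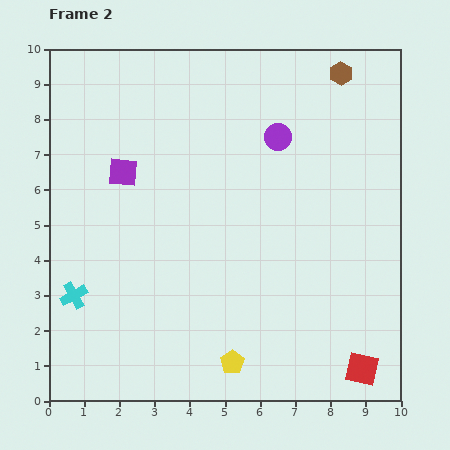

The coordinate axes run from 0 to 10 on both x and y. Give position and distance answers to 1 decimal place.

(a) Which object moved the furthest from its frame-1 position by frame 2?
the purple square

(moved 4.0; next 2.3)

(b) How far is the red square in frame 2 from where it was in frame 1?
0.7

The red square moved from (8.3, 0.6) to (8.9, 0.9), a distance of √(0.6² + 0.3²) ≈ 0.7.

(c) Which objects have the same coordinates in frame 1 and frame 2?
the brown hexagon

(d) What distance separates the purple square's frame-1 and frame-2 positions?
4.0

The purple square moved from (5.1, 9.1) to (2.1, 6.5), a distance of √(3.0² + 2.6²) ≈ 4.0.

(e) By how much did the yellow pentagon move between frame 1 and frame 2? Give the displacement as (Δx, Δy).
(0.0, -0.6)

The yellow pentagon was at (5.2, 1.7) in frame 1 and (5.2, 1.1) in frame 2.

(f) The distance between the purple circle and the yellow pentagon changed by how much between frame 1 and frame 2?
-0.3

Distance in frame 1: 6.8. Distance in frame 2: 6.5.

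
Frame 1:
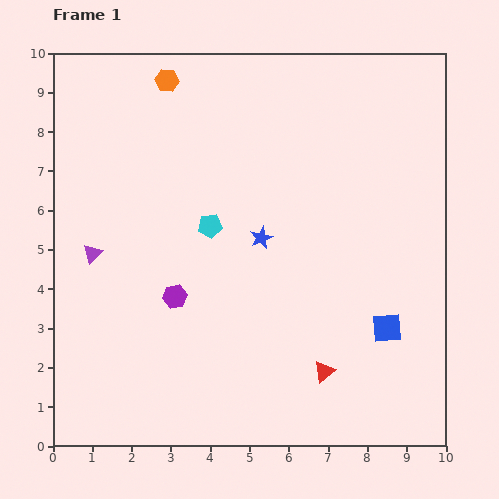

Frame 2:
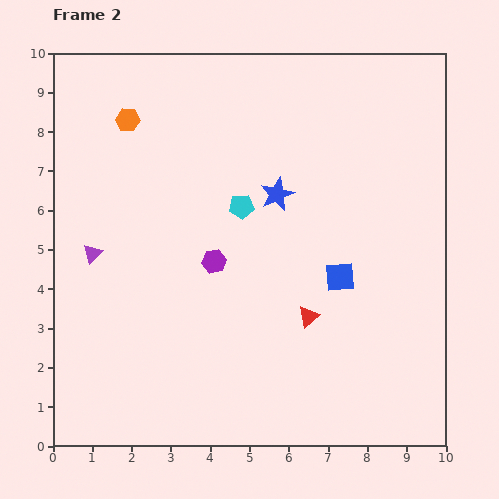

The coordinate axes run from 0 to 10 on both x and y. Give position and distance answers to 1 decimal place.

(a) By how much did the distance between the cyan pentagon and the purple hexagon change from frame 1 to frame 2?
-0.4

Distance in frame 1: 2.0. Distance in frame 2: 1.6.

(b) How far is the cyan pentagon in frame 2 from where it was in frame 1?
0.9

The cyan pentagon moved from (4.0, 5.6) to (4.8, 6.1), a distance of √(0.8² + 0.5²) ≈ 0.9.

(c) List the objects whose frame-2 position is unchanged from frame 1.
the purple triangle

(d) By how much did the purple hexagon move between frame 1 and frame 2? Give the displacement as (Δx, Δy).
(1.0, 0.9)

The purple hexagon was at (3.1, 3.8) in frame 1 and (4.1, 4.7) in frame 2.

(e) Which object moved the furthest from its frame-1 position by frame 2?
the blue square

(moved 1.8; next 1.5)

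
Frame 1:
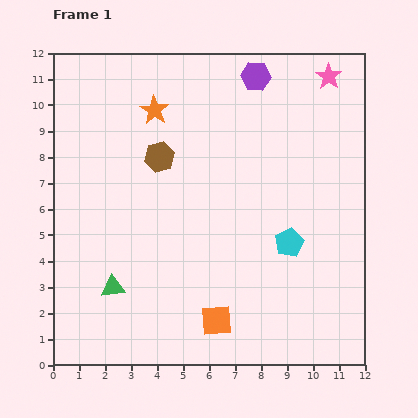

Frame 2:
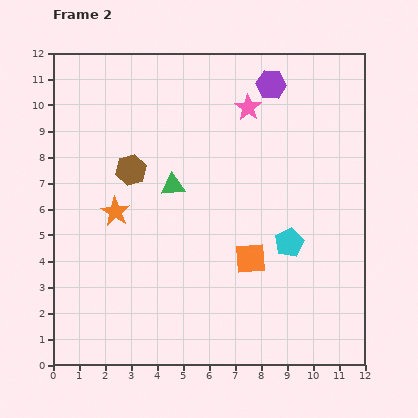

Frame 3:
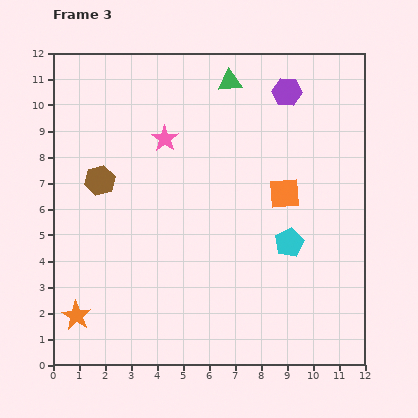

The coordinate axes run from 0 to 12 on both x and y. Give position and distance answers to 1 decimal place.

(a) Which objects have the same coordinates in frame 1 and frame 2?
the cyan pentagon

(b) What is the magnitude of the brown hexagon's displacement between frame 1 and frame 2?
1.2

The brown hexagon moved from (4.1, 8.0) to (3.0, 7.5), a distance of √(1.1² + 0.5²) ≈ 1.2.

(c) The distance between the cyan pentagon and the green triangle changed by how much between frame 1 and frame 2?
-2.0

Distance in frame 1: 7.0. Distance in frame 2: 5.0.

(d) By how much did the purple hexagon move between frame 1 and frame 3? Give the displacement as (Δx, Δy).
(1.2, -0.6)

The purple hexagon was at (7.8, 11.1) in frame 1 and (9.0, 10.5) in frame 3.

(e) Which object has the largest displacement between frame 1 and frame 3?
the green triangle

(moved 9.1; next 8.5)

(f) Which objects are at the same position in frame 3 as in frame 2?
the cyan pentagon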